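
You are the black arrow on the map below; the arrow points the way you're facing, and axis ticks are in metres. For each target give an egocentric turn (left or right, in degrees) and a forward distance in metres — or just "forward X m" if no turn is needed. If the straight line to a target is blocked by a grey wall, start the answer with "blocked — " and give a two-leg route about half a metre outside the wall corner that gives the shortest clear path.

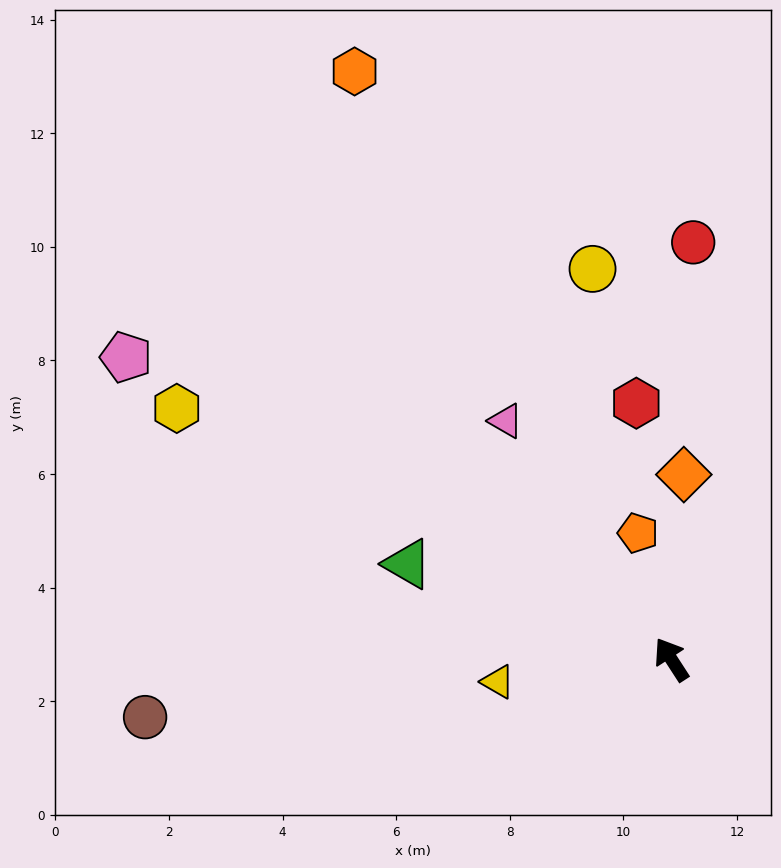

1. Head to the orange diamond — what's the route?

turn right 37°, forward 3.3 m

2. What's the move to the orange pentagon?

turn right 18°, forward 2.3 m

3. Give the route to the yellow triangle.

turn left 64°, forward 3.1 m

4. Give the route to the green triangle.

turn left 37°, forward 4.9 m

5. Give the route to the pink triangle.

forward 5.1 m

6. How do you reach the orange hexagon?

turn right 5°, forward 11.8 m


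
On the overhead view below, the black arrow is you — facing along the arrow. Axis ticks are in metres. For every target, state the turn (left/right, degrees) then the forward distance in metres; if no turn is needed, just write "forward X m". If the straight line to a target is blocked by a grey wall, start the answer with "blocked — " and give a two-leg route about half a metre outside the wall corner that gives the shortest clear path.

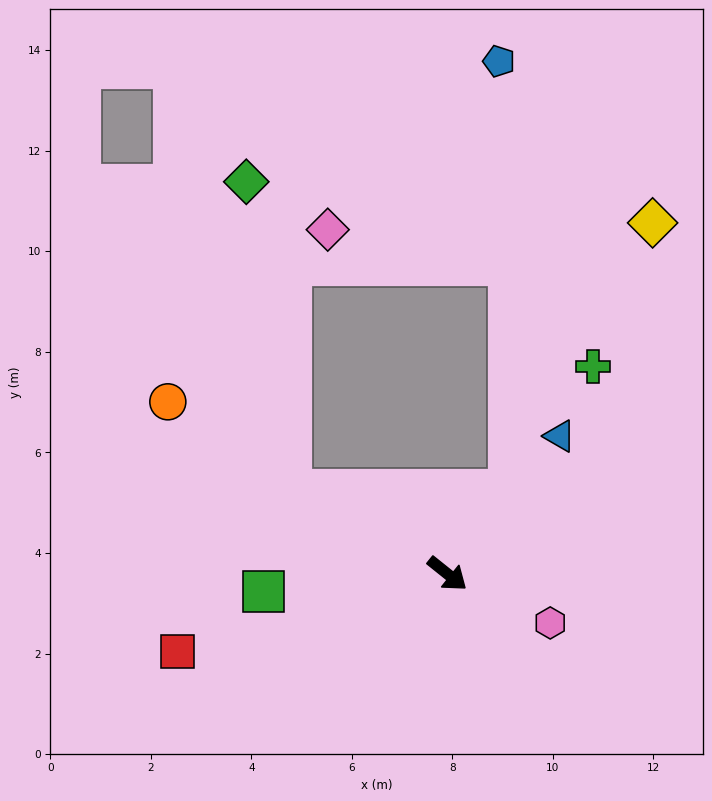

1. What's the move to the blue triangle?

turn left 90°, forward 3.5 m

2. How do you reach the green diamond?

blocked — turn right 169°, forward 3.5 m, then turn right 54°, forward 6.2 m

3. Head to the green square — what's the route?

turn right 136°, forward 3.7 m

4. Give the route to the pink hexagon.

turn left 13°, forward 2.3 m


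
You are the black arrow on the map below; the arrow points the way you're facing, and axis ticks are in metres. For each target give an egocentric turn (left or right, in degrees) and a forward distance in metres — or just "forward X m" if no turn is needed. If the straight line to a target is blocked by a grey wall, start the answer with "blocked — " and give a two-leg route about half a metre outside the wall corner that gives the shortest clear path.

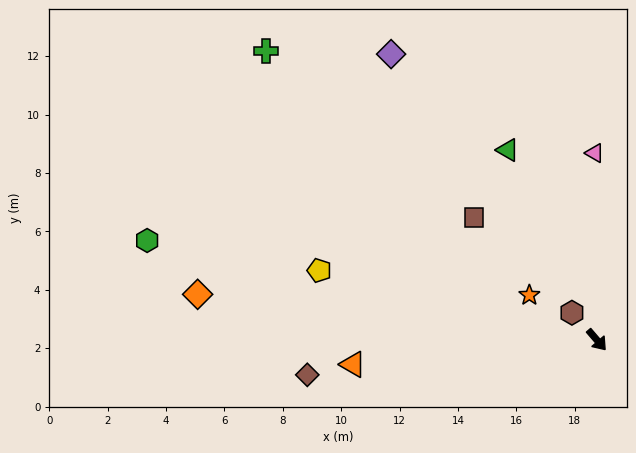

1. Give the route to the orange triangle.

turn right 125°, forward 8.4 m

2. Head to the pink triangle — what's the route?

turn left 140°, forward 6.4 m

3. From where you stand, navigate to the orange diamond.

turn right 137°, forward 13.8 m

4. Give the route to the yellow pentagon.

turn right 145°, forward 9.8 m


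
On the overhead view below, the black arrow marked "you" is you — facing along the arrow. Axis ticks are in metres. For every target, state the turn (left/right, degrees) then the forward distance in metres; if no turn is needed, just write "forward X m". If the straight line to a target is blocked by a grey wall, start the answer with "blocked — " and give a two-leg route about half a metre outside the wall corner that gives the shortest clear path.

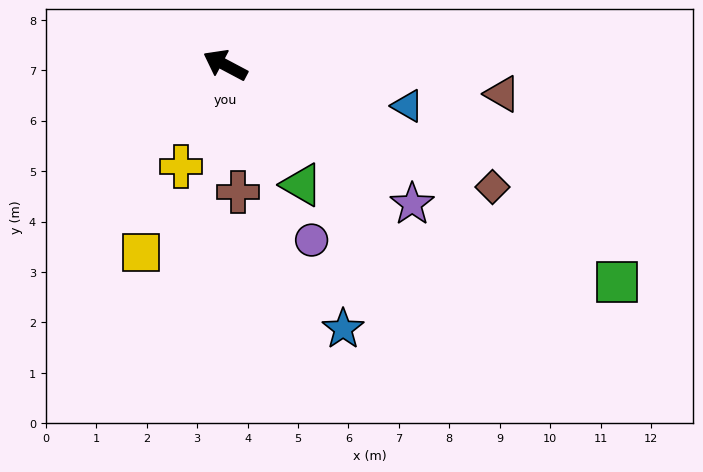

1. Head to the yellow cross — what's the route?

turn left 94°, forward 2.2 m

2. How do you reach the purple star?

turn left 171°, forward 4.6 m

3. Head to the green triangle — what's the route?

turn left 150°, forward 2.8 m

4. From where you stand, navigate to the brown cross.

turn left 124°, forward 2.5 m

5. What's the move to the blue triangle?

turn right 165°, forward 3.7 m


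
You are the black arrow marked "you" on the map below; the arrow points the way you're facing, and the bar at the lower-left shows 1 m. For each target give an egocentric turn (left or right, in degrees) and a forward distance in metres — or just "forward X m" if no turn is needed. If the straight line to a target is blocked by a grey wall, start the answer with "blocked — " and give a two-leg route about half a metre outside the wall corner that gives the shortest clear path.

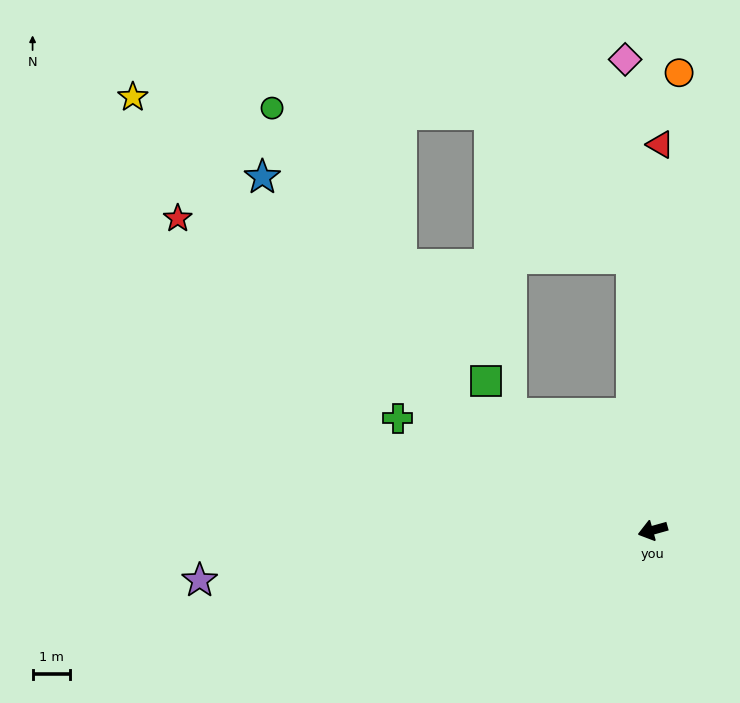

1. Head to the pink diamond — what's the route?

turn right 102°, forward 12.7 m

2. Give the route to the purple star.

turn right 9°, forward 12.3 m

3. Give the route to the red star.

turn right 49°, forward 15.3 m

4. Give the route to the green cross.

turn right 39°, forward 7.5 m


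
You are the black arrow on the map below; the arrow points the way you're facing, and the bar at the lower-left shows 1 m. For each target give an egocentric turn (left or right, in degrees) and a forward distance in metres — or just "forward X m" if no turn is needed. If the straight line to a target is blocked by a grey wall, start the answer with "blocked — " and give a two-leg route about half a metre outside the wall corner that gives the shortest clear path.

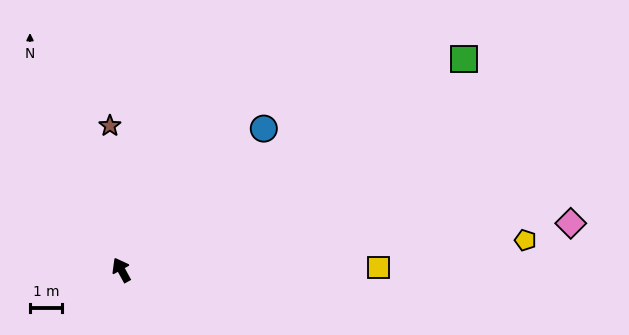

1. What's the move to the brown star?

turn right 24°, forward 4.6 m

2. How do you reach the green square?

turn right 87°, forward 12.7 m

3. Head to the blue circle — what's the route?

turn right 74°, forward 6.4 m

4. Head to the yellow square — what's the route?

turn right 118°, forward 8.1 m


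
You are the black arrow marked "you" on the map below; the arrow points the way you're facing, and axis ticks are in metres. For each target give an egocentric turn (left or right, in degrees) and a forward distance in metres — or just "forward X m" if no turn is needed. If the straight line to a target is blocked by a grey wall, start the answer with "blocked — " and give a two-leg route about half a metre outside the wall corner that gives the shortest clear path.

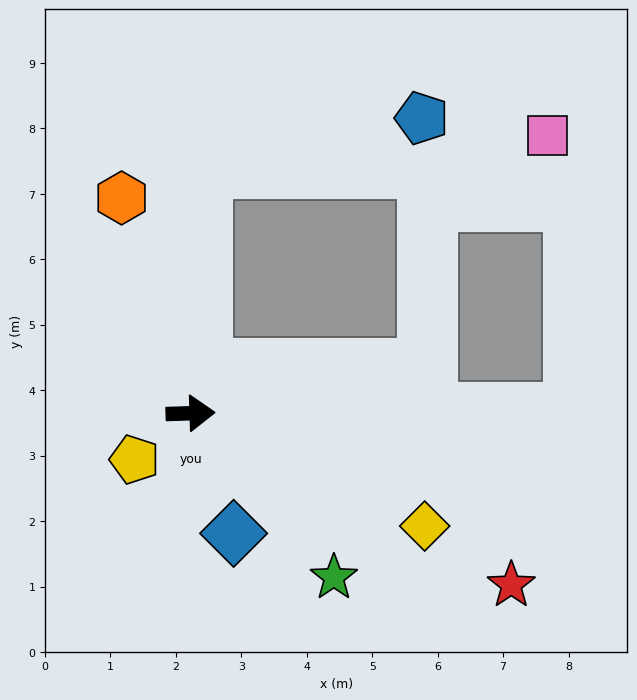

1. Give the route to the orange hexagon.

turn left 106°, forward 3.5 m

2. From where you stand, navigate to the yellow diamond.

turn right 28°, forward 4.0 m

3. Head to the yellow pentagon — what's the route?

turn right 142°, forward 1.1 m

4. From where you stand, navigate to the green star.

turn right 51°, forward 3.3 m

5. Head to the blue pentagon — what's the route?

blocked — turn left 85°, forward 3.7 m, then turn right 73°, forward 3.4 m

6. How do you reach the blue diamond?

turn right 72°, forward 1.9 m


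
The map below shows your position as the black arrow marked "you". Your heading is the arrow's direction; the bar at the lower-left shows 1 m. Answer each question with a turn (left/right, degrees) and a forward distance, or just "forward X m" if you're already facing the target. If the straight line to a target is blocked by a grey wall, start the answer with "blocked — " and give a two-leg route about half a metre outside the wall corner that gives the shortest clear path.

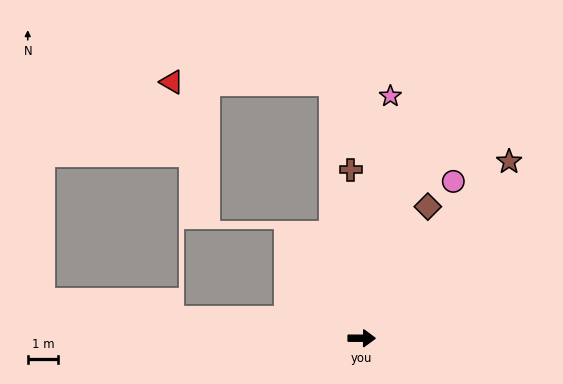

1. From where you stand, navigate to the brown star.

turn left 50°, forward 7.5 m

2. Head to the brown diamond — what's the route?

turn left 64°, forward 4.8 m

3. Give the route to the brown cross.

turn left 94°, forward 5.5 m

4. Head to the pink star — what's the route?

turn left 84°, forward 7.9 m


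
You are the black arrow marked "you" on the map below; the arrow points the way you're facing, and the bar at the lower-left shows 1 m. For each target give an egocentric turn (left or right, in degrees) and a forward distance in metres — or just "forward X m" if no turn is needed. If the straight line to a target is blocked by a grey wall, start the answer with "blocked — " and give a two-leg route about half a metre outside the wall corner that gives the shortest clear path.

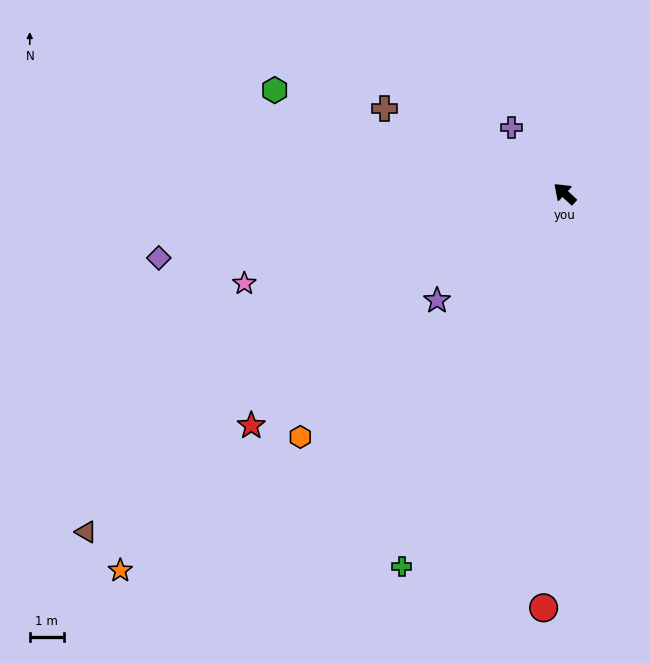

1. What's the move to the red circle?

turn left 130°, forward 12.3 m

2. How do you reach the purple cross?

turn right 8°, forward 2.5 m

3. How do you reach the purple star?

turn left 83°, forward 4.9 m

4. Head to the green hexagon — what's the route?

turn left 23°, forward 9.1 m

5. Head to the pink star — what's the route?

turn left 59°, forward 9.8 m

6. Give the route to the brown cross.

turn left 18°, forward 5.9 m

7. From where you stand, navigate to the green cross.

turn left 109°, forward 12.0 m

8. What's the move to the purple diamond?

turn left 52°, forward 12.2 m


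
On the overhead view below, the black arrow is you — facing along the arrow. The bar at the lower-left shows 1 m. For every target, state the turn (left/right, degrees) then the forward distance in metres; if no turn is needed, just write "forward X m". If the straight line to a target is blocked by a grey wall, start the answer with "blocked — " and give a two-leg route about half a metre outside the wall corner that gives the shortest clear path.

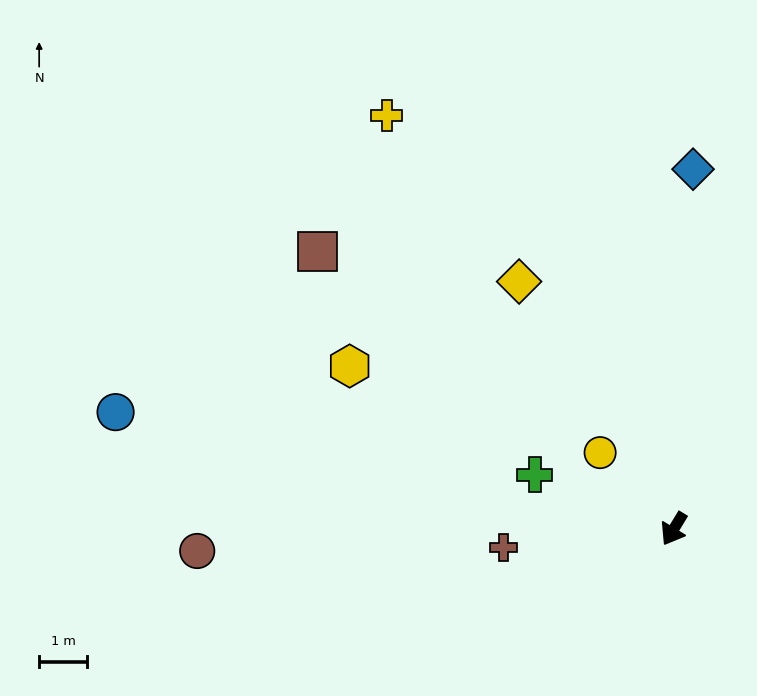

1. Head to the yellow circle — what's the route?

turn right 105°, forward 2.2 m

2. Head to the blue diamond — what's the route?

turn right 152°, forward 7.5 m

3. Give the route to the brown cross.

turn right 53°, forward 3.6 m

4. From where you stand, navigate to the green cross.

turn right 80°, forward 3.1 m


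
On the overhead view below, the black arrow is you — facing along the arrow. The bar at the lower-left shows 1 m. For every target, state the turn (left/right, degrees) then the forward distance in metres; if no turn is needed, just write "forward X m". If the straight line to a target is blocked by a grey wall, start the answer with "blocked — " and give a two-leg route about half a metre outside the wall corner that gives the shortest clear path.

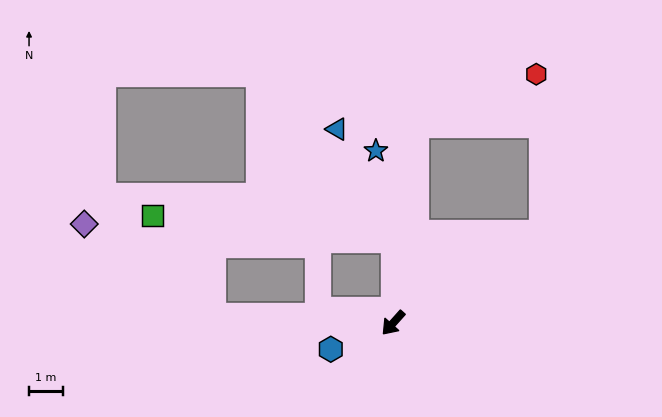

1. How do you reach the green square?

blocked — turn right 50°, forward 5.4 m, then turn right 58°, forward 3.5 m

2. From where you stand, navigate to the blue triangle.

blocked — turn right 139°, forward 2.5 m, then turn left 29°, forward 3.7 m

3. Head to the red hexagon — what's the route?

blocked — turn right 144°, forward 5.9 m, then turn right 62°, forward 3.9 m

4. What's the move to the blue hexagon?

turn right 25°, forward 2.0 m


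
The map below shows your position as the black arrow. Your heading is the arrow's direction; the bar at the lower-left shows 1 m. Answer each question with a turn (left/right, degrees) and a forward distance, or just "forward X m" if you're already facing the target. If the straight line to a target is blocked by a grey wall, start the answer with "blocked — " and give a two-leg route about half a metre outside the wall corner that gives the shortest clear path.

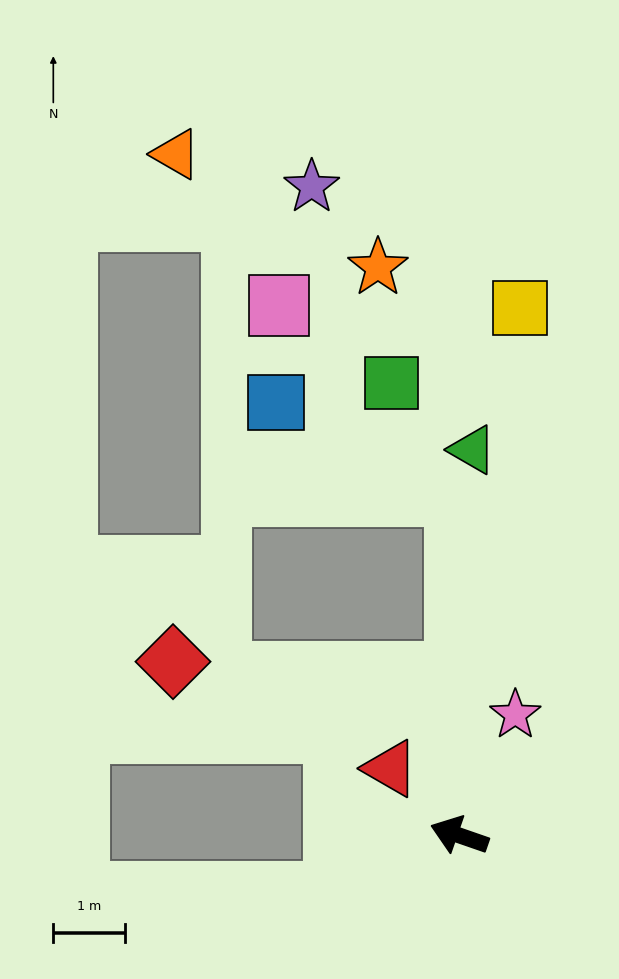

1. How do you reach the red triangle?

turn right 25°, forward 1.3 m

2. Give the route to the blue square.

blocked — turn right 70°, forward 4.7 m, then turn left 62°, forward 2.8 m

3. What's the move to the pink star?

turn right 96°, forward 1.8 m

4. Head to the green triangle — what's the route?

turn right 73°, forward 5.4 m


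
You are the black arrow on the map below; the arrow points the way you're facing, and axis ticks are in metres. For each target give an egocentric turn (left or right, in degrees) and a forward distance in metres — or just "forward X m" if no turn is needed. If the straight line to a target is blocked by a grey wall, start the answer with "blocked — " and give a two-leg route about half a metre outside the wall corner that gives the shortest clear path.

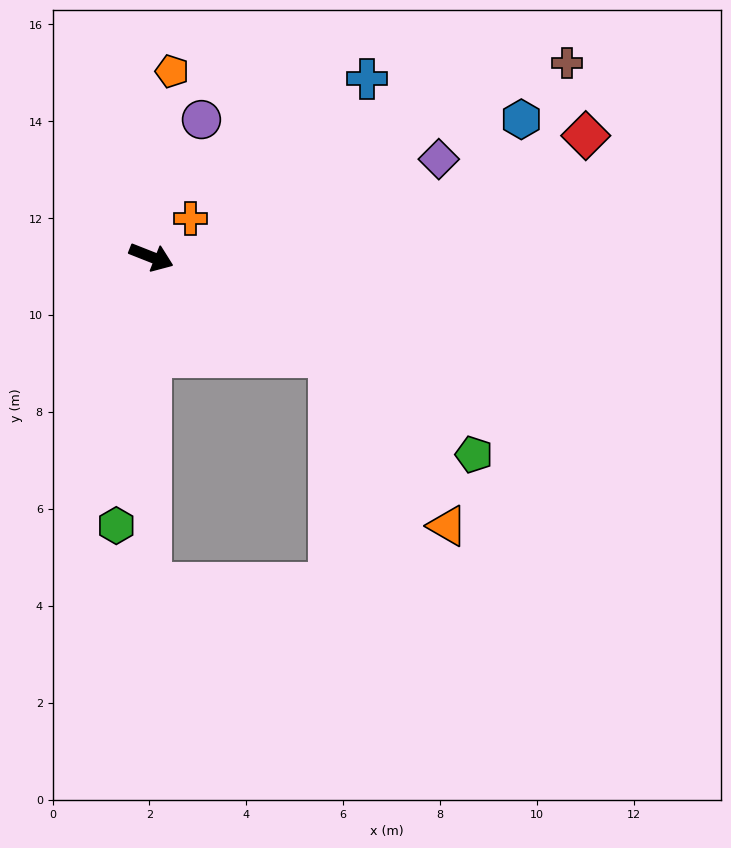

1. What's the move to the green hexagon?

turn right 76°, forward 5.6 m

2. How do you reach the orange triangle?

blocked — turn right 8°, forward 4.2 m, then turn right 25°, forward 4.3 m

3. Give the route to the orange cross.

turn left 66°, forward 1.1 m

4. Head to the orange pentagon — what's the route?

turn left 105°, forward 3.9 m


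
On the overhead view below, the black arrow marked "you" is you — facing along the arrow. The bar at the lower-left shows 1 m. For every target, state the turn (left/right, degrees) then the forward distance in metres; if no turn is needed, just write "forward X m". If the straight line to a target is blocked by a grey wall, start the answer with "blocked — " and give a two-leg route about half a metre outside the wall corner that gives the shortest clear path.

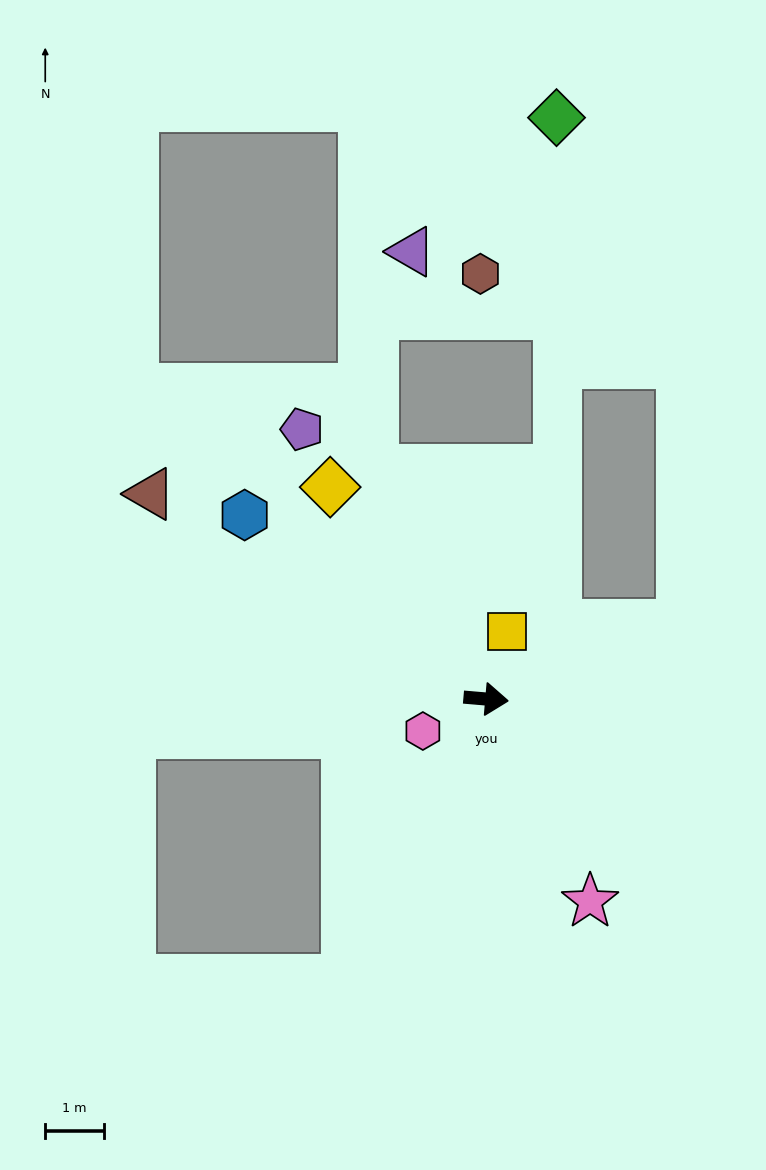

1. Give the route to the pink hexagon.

turn right 148°, forward 1.2 m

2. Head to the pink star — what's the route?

turn right 58°, forward 3.9 m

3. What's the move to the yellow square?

turn left 78°, forward 1.2 m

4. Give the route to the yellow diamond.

turn left 131°, forward 4.5 m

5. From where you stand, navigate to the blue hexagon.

turn left 148°, forward 5.2 m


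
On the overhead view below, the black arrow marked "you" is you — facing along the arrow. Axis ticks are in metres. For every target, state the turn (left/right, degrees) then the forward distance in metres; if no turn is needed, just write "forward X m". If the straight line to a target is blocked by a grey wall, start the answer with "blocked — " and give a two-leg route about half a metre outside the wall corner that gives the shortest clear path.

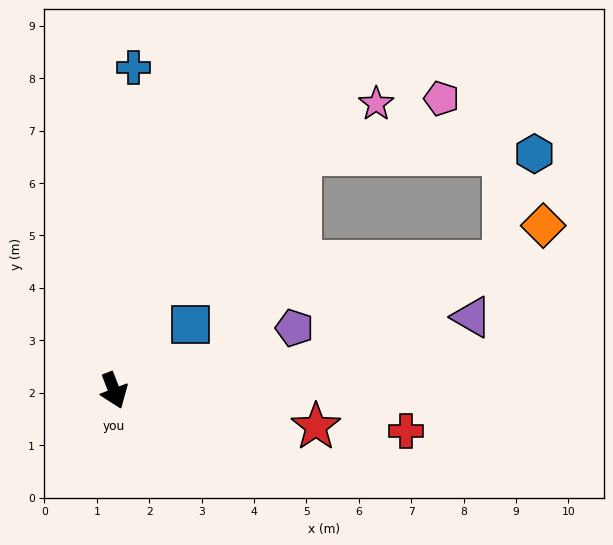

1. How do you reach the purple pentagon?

turn left 88°, forward 3.6 m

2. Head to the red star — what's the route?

turn left 59°, forward 3.9 m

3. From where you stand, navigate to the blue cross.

turn left 156°, forward 6.2 m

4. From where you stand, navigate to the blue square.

turn left 110°, forward 1.9 m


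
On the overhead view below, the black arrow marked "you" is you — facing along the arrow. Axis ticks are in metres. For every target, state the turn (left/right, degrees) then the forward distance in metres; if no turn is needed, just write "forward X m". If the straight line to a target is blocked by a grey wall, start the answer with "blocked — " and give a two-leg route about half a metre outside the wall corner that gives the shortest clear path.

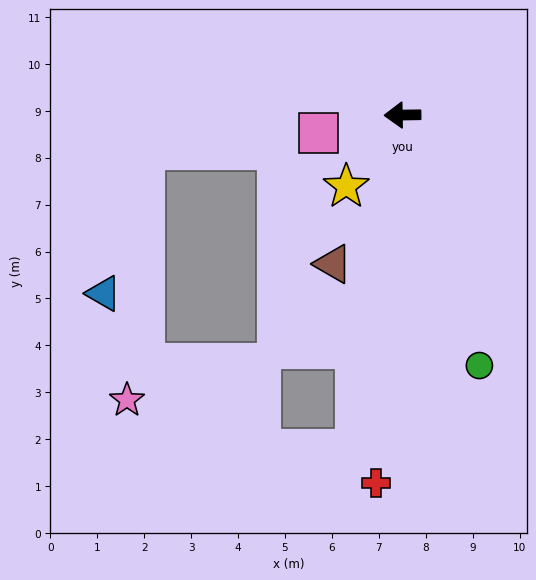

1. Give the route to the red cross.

turn left 85°, forward 7.9 m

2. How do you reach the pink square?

turn left 11°, forward 1.8 m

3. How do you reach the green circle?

turn left 106°, forward 5.6 m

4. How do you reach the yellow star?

turn left 51°, forward 1.9 m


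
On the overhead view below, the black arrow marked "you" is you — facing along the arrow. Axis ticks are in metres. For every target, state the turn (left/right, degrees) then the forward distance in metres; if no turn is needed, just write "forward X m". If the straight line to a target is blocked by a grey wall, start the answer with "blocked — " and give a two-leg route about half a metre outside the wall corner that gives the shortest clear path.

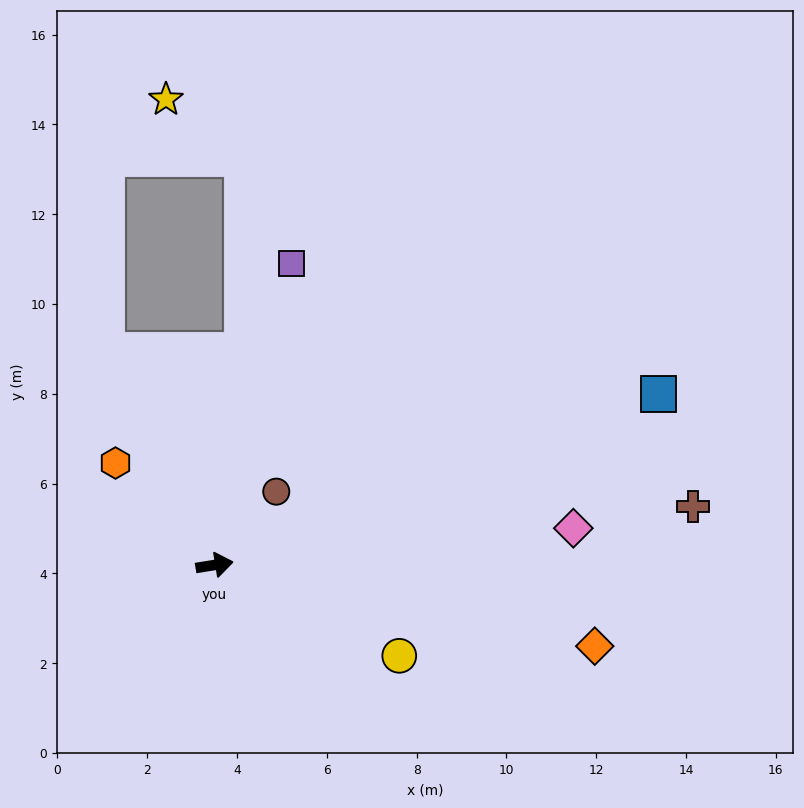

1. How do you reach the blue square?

turn left 12°, forward 10.6 m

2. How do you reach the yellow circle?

turn right 35°, forward 4.6 m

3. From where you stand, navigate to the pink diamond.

turn right 3°, forward 8.0 m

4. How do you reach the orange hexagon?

turn left 125°, forward 3.2 m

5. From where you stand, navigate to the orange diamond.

turn right 21°, forward 8.7 m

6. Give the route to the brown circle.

turn left 41°, forward 2.1 m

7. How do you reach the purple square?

turn left 67°, forward 6.9 m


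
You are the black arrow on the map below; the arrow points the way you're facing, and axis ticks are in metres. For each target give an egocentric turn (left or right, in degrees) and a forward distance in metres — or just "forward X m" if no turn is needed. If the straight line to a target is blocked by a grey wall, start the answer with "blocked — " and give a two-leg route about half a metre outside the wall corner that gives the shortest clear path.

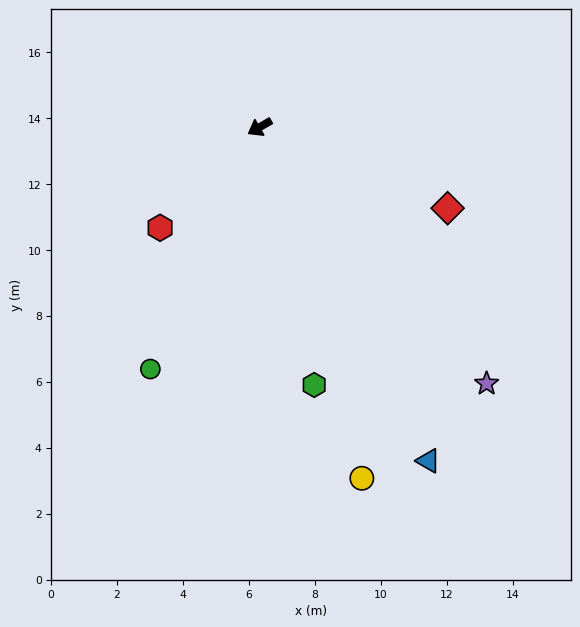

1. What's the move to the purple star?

turn left 102°, forward 10.4 m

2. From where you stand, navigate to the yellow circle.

turn left 76°, forward 11.1 m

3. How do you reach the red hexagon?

turn left 15°, forward 4.3 m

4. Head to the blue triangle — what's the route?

turn left 87°, forward 11.3 m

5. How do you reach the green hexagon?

turn left 72°, forward 8.0 m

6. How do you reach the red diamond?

turn left 127°, forward 6.2 m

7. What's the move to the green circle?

turn left 36°, forward 8.1 m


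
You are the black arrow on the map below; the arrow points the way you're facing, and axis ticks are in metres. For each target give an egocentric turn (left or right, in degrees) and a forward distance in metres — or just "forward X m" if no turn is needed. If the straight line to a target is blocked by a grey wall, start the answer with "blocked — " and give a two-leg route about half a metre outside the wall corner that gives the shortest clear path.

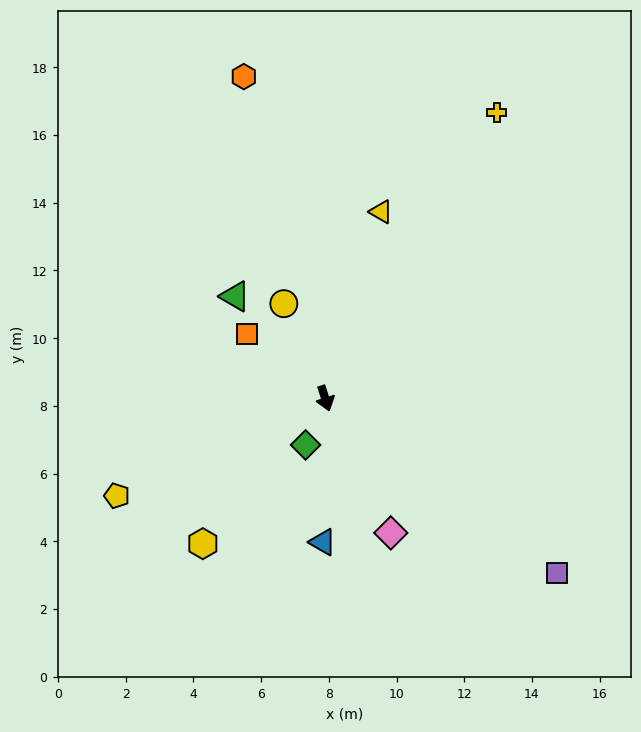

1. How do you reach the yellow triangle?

turn left 146°, forward 5.8 m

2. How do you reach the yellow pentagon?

turn right 83°, forward 6.8 m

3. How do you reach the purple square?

turn left 35°, forward 8.6 m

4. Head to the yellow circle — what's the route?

turn right 174°, forward 3.1 m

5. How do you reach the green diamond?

turn right 41°, forward 1.5 m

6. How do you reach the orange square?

turn right 147°, forward 3.0 m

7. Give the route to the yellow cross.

turn left 131°, forward 9.8 m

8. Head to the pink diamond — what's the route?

turn left 8°, forward 4.4 m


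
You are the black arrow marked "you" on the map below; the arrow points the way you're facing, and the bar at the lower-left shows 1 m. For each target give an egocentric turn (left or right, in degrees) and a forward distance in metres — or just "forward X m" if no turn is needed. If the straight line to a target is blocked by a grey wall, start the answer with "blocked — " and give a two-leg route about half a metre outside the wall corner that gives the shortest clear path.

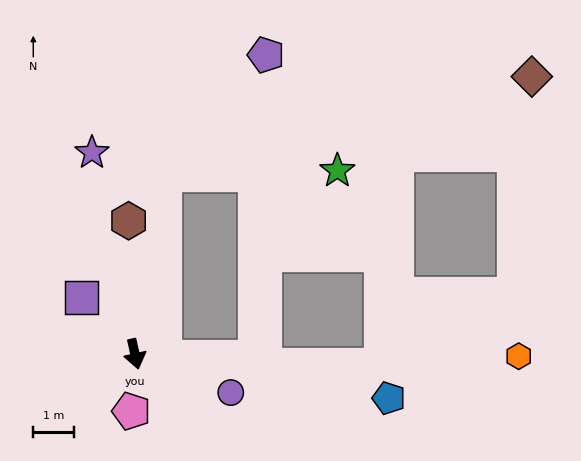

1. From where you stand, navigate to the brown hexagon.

turn left 170°, forward 3.3 m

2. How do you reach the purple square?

turn right 149°, forward 1.9 m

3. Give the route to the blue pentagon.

turn left 68°, forward 6.3 m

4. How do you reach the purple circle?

turn left 56°, forward 2.5 m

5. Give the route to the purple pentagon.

blocked — turn left 158°, forward 4.5 m, then turn right 31°, forward 3.8 m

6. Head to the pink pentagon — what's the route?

turn right 16°, forward 1.4 m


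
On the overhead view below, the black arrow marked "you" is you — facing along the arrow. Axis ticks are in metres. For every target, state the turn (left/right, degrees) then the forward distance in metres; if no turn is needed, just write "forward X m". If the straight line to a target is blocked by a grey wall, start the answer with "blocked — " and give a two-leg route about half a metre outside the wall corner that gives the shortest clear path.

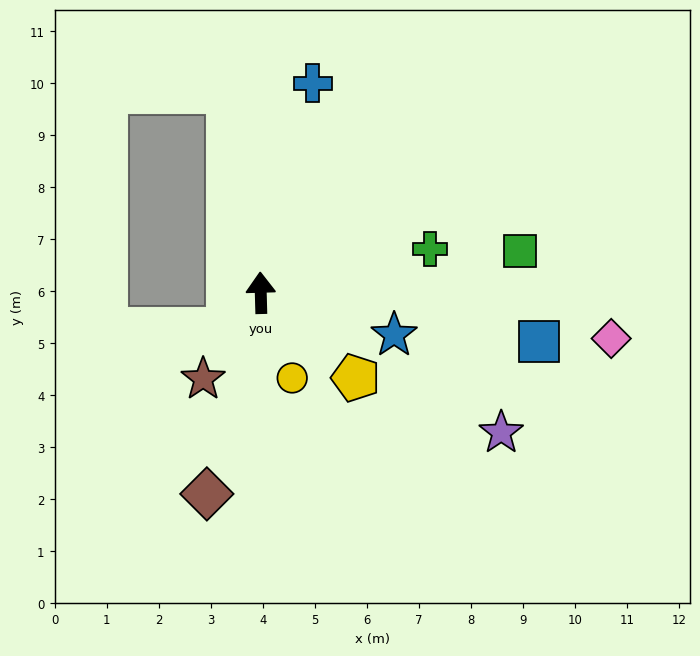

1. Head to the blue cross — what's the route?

turn right 16°, forward 4.1 m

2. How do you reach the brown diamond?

turn left 163°, forward 4.0 m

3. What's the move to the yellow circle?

turn right 161°, forward 1.7 m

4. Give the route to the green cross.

turn right 77°, forward 3.4 m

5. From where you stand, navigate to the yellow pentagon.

turn right 133°, forward 2.4 m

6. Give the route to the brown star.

turn left 145°, forward 2.0 m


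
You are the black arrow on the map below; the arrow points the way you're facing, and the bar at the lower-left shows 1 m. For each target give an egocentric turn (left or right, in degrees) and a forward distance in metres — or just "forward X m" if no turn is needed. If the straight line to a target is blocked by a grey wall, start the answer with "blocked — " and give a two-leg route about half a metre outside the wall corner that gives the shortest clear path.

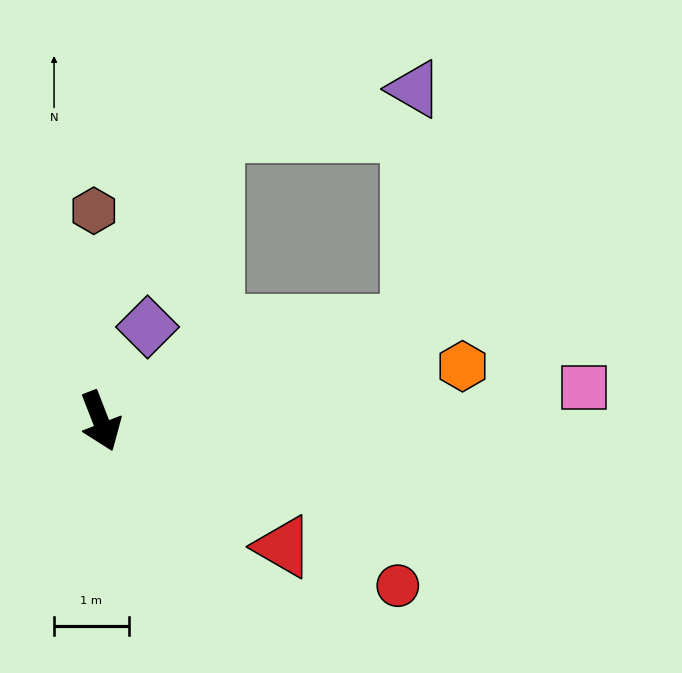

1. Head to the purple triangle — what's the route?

blocked — turn left 86°, forward 4.4 m, then turn left 72°, forward 3.2 m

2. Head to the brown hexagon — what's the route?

turn left 161°, forward 2.8 m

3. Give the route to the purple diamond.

turn left 132°, forward 1.4 m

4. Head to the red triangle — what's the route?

turn left 34°, forward 3.0 m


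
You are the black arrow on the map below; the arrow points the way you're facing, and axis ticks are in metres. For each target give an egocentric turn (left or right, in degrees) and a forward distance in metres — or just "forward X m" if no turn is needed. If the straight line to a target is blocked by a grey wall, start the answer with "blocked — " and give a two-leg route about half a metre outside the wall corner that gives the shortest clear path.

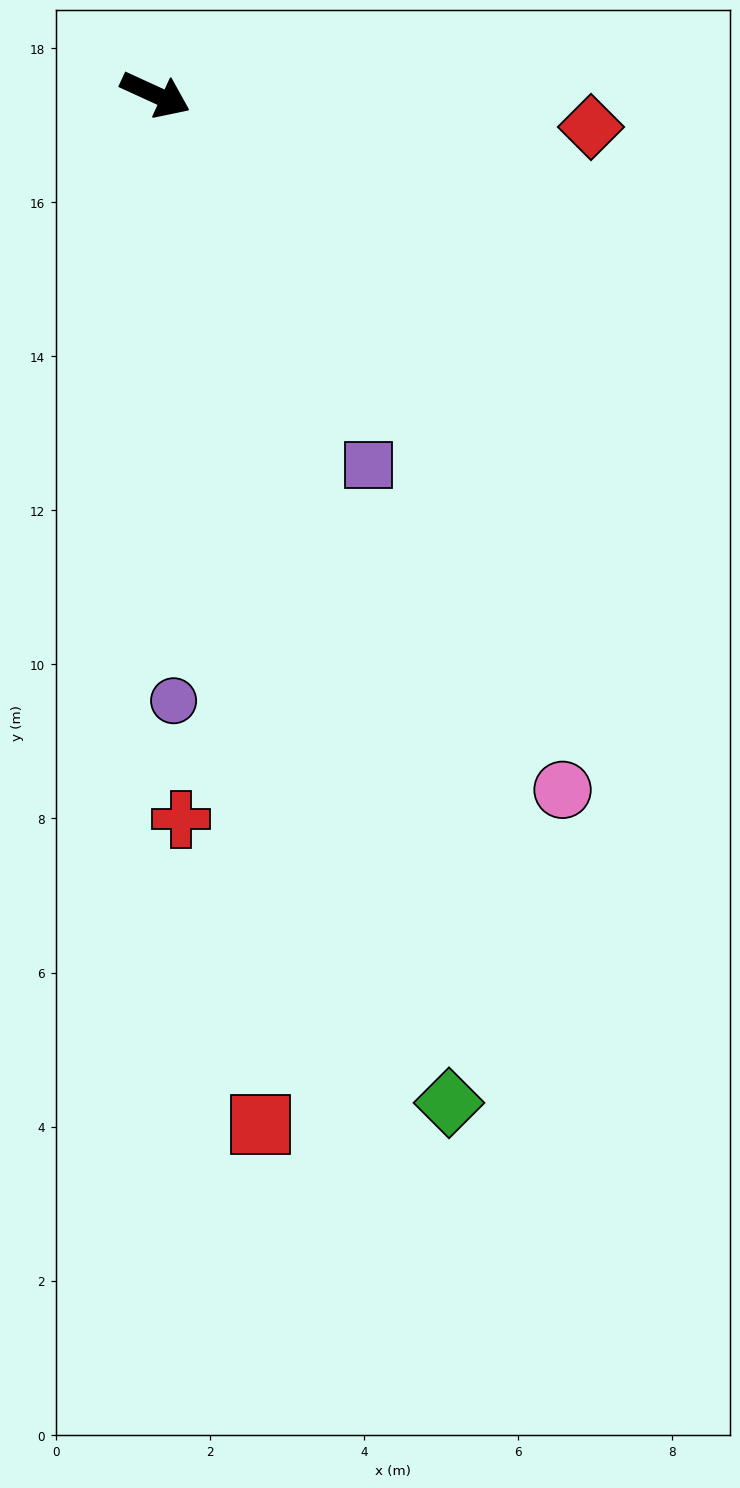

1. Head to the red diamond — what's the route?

turn left 20°, forward 5.7 m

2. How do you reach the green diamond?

turn right 49°, forward 13.6 m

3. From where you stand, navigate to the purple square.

turn right 35°, forward 5.5 m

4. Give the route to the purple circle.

turn right 64°, forward 7.9 m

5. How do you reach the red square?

turn right 60°, forward 13.4 m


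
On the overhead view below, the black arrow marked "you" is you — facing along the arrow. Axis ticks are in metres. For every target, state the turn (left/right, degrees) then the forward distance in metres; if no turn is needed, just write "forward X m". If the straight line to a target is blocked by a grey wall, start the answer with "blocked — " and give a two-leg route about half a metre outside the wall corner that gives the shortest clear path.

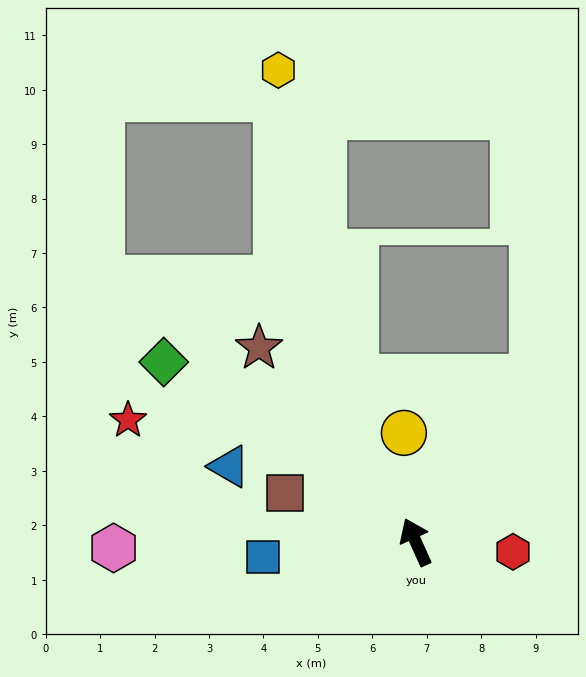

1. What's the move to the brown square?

turn left 45°, forward 2.6 m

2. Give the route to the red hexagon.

turn right 120°, forward 1.8 m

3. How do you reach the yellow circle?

turn right 18°, forward 2.0 m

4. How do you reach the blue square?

turn left 72°, forward 2.8 m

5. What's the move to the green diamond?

turn left 30°, forward 5.7 m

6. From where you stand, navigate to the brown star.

turn left 15°, forward 4.6 m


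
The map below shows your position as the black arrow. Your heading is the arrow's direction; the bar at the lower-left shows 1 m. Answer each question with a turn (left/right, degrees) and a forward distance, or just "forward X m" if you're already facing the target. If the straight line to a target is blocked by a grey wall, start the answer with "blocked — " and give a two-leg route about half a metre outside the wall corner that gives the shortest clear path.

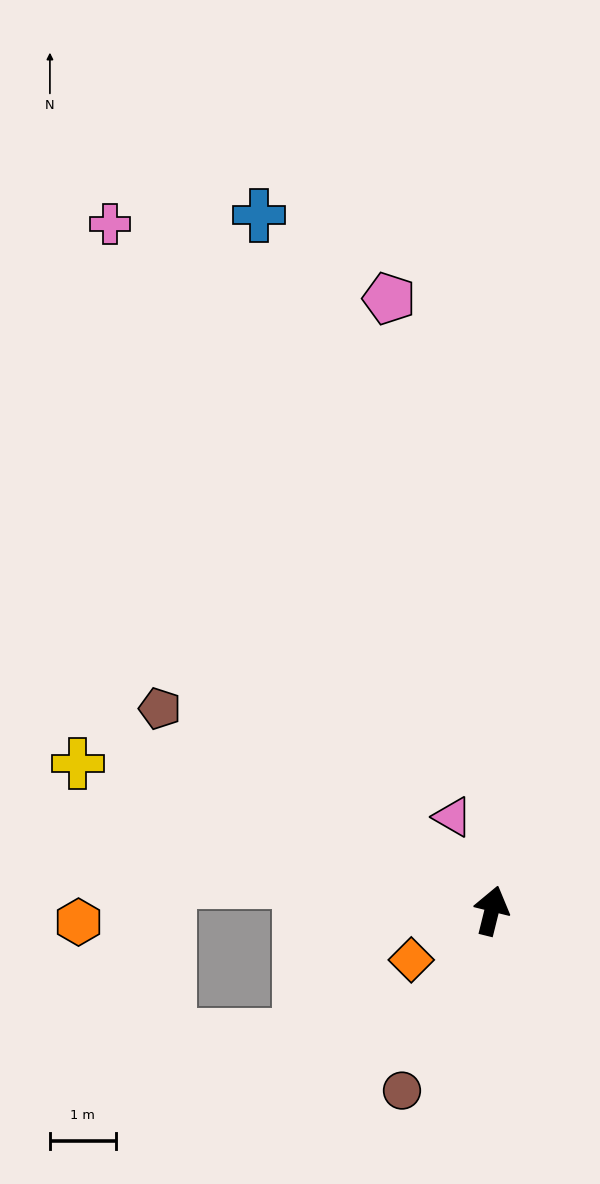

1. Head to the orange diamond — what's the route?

turn left 135°, forward 1.4 m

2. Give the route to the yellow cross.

turn left 84°, forward 6.7 m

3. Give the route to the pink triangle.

turn left 37°, forward 1.5 m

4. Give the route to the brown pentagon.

turn left 73°, forward 5.9 m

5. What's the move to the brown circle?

turn left 167°, forward 3.0 m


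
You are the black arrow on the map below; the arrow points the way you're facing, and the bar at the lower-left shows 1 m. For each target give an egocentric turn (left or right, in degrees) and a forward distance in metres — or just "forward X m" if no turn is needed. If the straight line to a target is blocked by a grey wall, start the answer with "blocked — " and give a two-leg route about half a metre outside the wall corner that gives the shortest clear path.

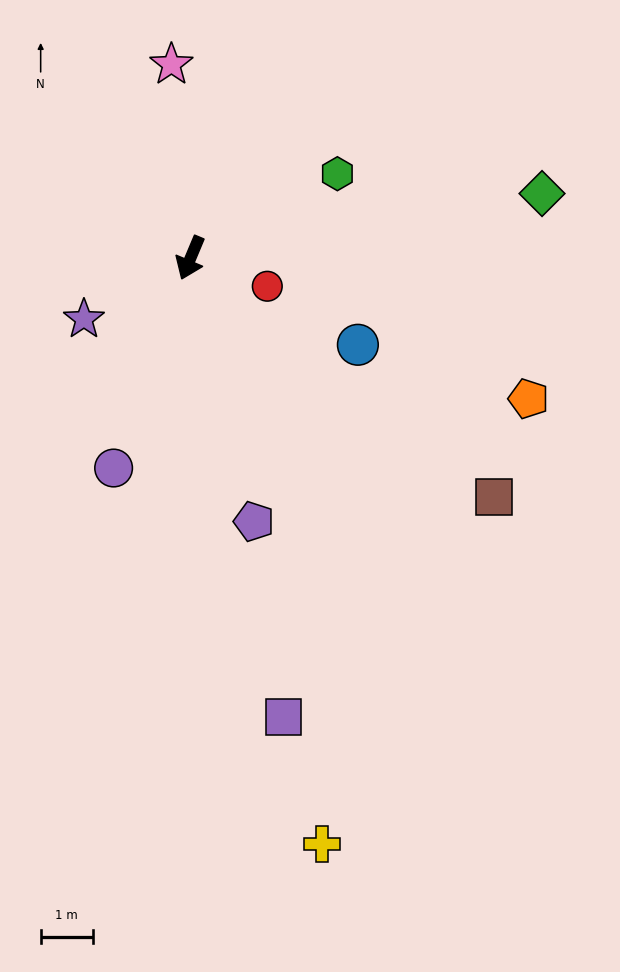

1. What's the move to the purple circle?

turn left 3°, forward 4.3 m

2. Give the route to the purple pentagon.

turn left 36°, forward 5.2 m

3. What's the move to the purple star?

turn right 37°, forward 2.4 m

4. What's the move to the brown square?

turn left 75°, forward 7.4 m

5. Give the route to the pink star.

turn right 152°, forward 3.7 m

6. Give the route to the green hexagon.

turn left 143°, forward 3.2 m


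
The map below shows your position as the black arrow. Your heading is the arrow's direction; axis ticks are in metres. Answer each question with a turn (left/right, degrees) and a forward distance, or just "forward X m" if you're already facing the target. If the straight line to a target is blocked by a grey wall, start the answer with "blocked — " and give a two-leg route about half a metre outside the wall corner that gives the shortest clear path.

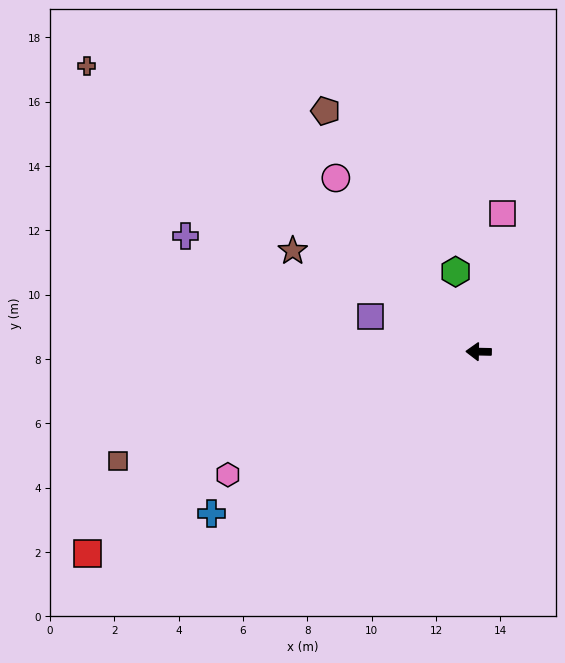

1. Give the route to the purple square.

turn right 17°, forward 3.5 m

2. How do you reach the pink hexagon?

turn left 27°, forward 8.7 m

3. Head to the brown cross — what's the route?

turn right 35°, forward 15.1 m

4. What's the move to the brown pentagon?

turn right 56°, forward 8.9 m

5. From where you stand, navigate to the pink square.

turn right 99°, forward 4.3 m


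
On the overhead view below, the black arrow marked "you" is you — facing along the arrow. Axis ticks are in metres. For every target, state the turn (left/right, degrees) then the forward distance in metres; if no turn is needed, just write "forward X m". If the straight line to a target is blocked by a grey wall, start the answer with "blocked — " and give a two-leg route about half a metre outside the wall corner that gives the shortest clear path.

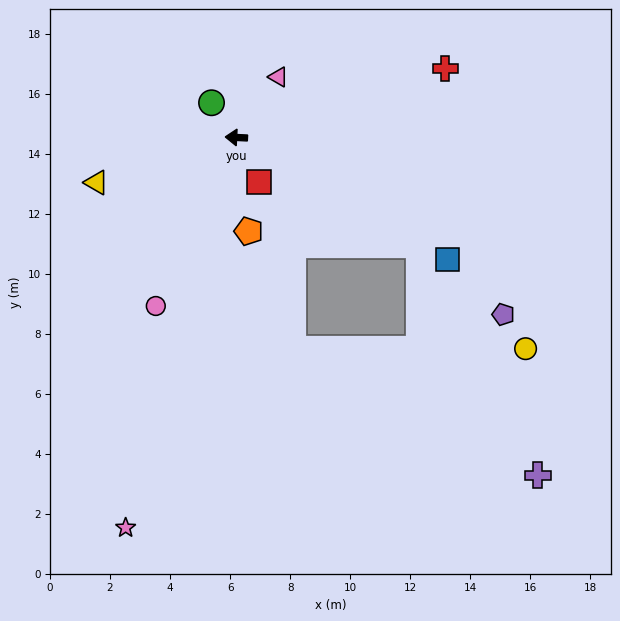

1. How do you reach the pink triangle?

turn right 122°, forward 2.5 m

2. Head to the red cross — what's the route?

turn right 159°, forward 7.3 m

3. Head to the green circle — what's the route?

turn right 52°, forward 1.4 m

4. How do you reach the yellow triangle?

turn left 21°, forward 4.9 m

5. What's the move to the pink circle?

turn left 67°, forward 6.2 m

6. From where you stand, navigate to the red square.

turn left 120°, forward 1.7 m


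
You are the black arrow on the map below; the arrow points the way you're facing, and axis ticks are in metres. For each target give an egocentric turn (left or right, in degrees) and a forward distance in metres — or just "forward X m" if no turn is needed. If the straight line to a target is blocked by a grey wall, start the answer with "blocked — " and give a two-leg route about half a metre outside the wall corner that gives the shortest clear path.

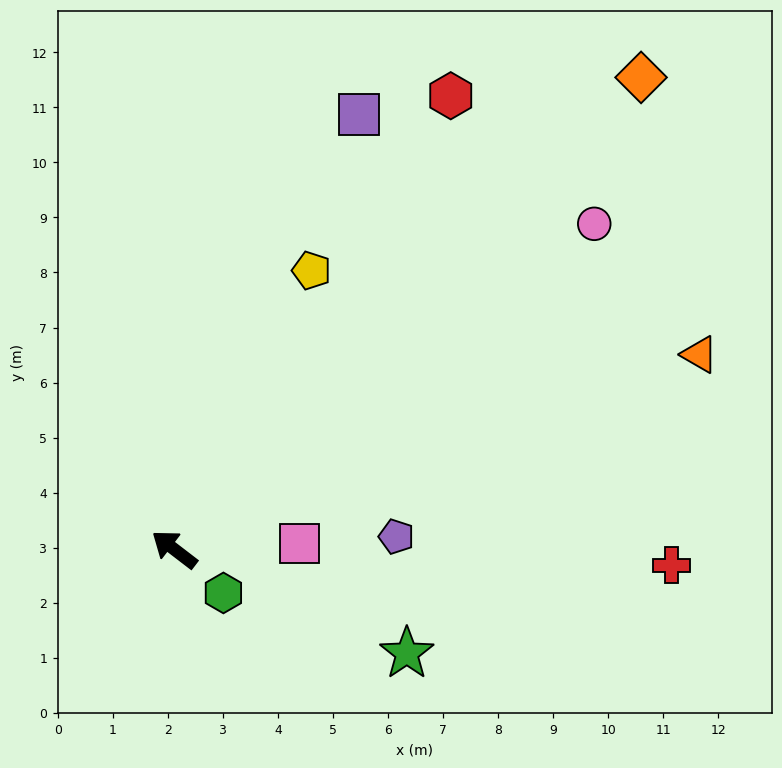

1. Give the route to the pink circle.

turn right 105°, forward 9.7 m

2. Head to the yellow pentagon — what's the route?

turn right 79°, forward 5.6 m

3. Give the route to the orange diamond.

turn right 97°, forward 12.1 m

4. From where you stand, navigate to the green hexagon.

turn left 176°, forward 1.2 m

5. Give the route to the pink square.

turn right 140°, forward 2.3 m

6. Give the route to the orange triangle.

turn right 122°, forward 10.2 m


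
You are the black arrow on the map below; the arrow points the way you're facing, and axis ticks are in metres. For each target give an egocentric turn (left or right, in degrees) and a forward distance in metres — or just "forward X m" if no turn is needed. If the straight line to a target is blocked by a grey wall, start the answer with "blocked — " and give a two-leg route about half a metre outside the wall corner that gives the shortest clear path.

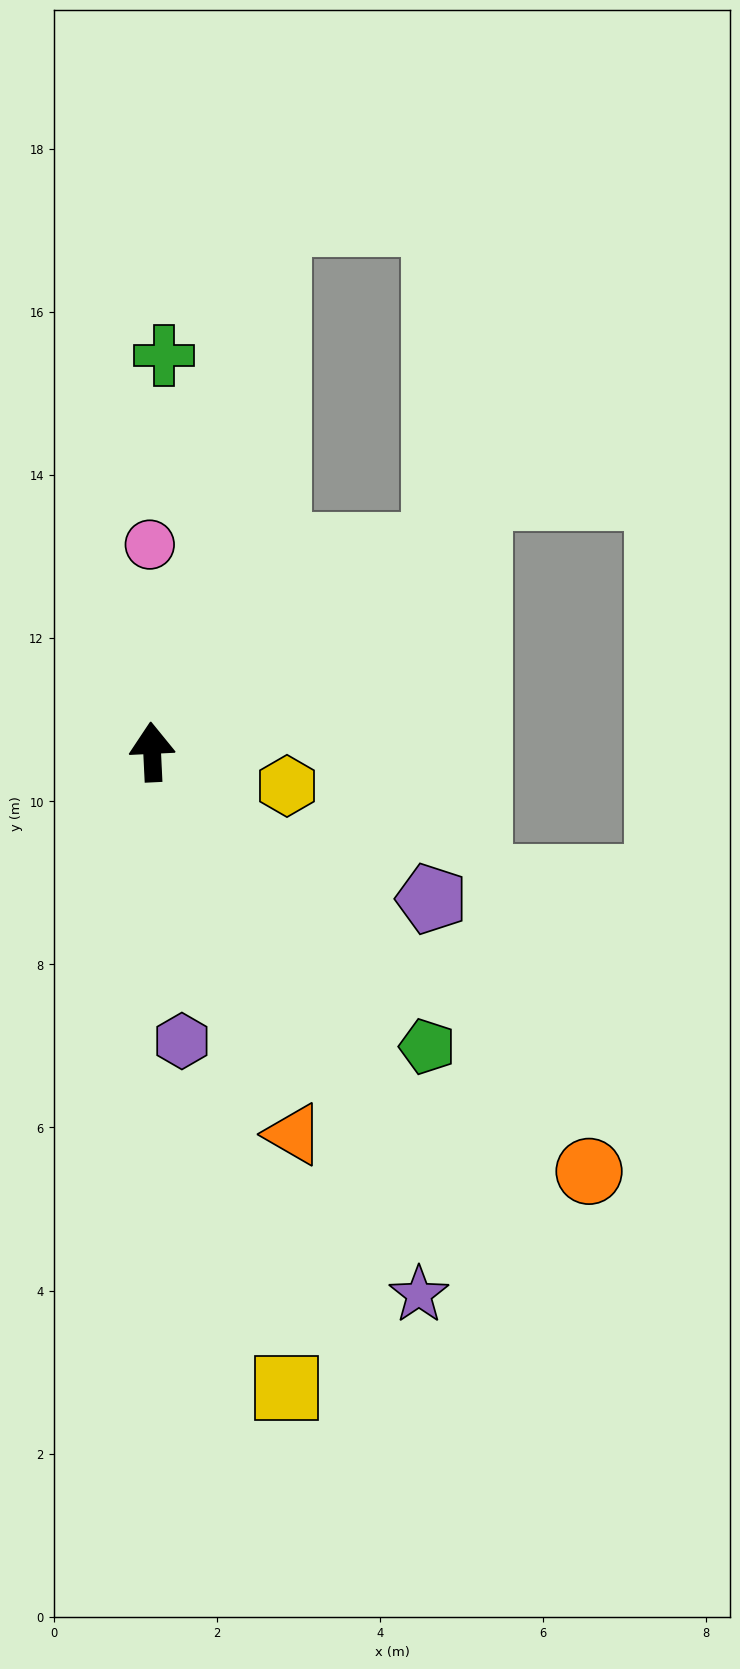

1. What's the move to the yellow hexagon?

turn right 107°, forward 1.7 m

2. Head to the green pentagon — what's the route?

turn right 140°, forward 4.9 m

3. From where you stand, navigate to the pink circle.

turn right 2°, forward 2.5 m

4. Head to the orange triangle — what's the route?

turn right 162°, forward 5.0 m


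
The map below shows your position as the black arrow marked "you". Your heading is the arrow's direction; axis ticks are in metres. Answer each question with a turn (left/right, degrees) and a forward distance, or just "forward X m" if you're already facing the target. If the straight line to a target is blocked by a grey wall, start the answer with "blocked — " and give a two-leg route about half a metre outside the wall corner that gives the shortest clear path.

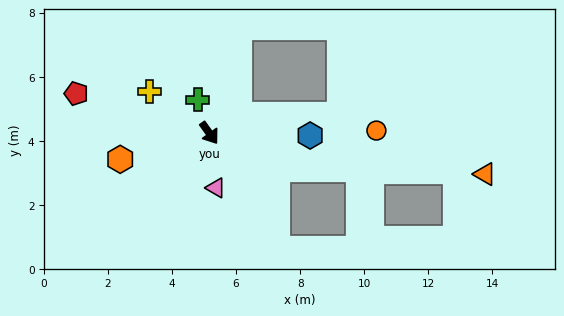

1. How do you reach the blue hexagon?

turn left 53°, forward 3.1 m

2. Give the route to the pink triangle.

turn right 29°, forward 1.7 m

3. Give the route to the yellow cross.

turn right 160°, forward 2.3 m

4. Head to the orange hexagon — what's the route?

turn right 109°, forward 2.9 m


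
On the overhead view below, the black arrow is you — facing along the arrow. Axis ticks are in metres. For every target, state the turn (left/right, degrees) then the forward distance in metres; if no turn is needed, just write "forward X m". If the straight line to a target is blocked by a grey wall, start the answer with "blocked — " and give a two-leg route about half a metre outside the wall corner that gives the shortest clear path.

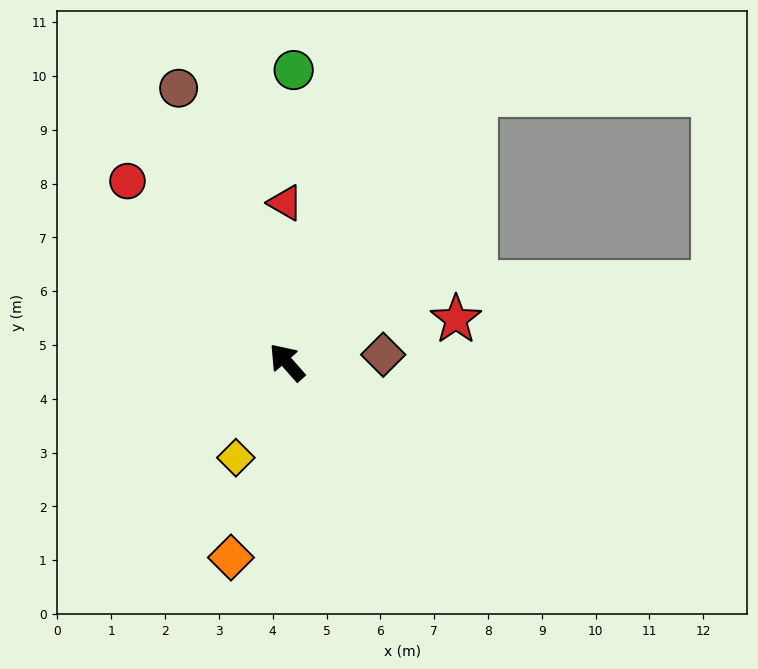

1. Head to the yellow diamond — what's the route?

turn left 111°, forward 2.0 m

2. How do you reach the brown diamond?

turn right 127°, forward 1.8 m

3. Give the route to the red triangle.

turn right 41°, forward 3.0 m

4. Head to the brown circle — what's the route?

turn right 20°, forward 5.5 m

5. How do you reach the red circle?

forward 4.5 m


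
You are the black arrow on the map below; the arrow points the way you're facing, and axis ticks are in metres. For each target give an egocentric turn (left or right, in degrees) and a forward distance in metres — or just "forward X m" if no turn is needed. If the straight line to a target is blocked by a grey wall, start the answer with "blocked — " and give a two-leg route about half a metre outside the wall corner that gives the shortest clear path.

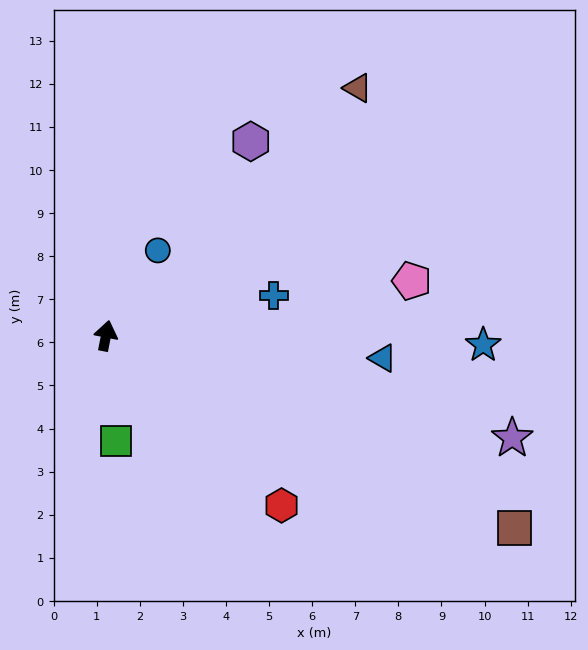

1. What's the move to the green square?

turn right 164°, forward 2.5 m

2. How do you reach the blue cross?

turn right 65°, forward 4.0 m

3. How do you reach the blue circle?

turn right 20°, forward 2.3 m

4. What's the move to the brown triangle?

turn right 34°, forward 8.2 m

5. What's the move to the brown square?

turn right 104°, forward 10.5 m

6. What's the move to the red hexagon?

turn right 123°, forward 5.7 m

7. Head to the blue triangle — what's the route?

turn right 84°, forward 6.4 m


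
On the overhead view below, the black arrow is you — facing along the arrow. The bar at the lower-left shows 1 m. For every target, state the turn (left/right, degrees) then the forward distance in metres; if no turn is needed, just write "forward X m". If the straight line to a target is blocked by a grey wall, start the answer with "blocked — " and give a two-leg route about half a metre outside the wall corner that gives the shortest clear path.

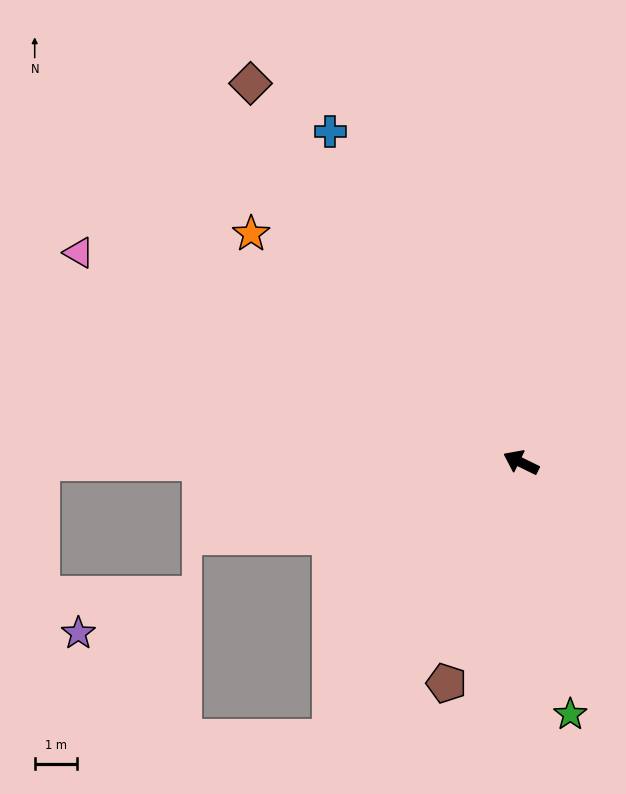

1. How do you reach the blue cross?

turn right 34°, forward 9.0 m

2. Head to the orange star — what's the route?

turn right 14°, forward 8.3 m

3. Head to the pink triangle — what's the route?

forward 11.5 m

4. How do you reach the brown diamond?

turn right 28°, forward 11.0 m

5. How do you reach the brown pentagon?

turn left 97°, forward 5.5 m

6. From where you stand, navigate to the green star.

turn left 127°, forward 6.0 m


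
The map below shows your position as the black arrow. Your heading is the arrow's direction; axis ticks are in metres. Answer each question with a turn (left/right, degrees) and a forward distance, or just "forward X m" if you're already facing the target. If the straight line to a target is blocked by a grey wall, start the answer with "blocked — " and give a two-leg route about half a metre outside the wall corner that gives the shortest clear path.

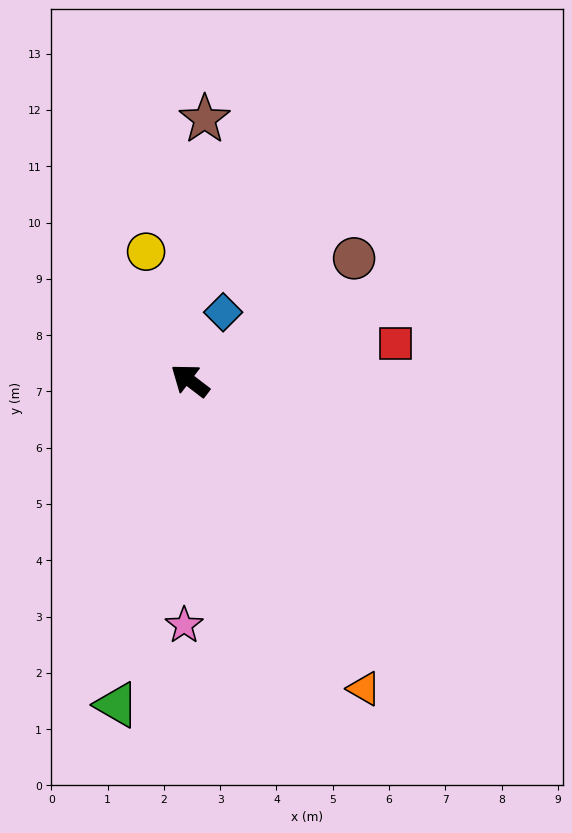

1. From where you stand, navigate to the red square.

turn right 132°, forward 3.7 m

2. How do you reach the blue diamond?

turn right 79°, forward 1.3 m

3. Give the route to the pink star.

turn left 126°, forward 4.3 m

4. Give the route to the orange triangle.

turn left 157°, forward 6.3 m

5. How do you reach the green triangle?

turn left 115°, forward 5.9 m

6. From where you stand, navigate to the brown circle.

turn right 106°, forward 3.6 m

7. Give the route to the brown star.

turn right 56°, forward 4.7 m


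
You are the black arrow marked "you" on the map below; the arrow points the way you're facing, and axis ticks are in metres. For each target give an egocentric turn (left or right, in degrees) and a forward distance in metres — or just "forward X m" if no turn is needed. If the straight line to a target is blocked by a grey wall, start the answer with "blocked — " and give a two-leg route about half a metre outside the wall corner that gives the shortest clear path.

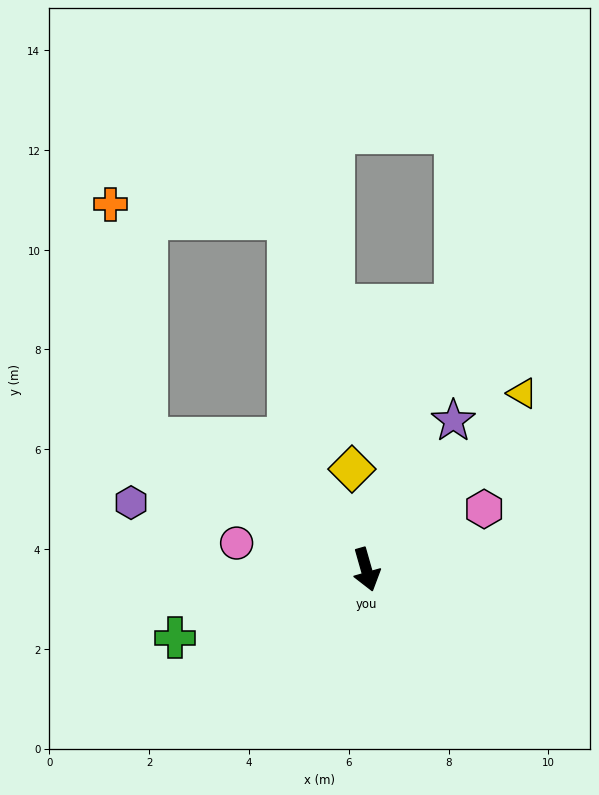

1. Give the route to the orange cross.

blocked — turn right 137°, forward 5.1 m, then turn right 50°, forward 4.7 m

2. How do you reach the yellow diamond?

turn left 172°, forward 2.0 m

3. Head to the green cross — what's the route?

turn right 86°, forward 4.1 m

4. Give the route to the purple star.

turn left 134°, forward 3.5 m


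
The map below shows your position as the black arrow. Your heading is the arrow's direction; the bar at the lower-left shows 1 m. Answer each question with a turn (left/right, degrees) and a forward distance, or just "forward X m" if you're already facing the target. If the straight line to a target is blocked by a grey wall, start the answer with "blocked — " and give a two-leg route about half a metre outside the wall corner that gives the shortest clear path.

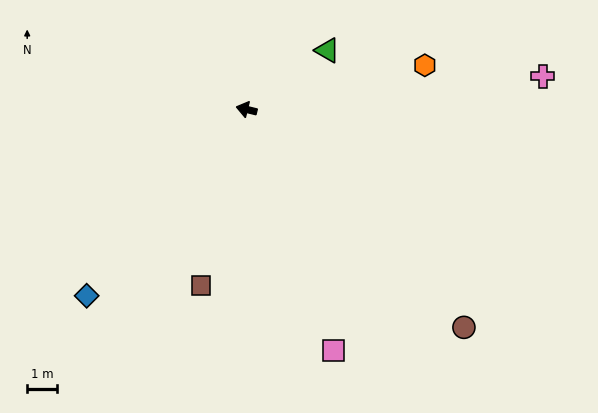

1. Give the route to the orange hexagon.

turn right 152°, forward 6.2 m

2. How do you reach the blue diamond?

turn left 63°, forward 8.3 m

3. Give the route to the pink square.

turn left 124°, forward 8.6 m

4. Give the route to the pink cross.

turn right 160°, forward 10.0 m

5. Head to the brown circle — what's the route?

turn left 149°, forward 10.3 m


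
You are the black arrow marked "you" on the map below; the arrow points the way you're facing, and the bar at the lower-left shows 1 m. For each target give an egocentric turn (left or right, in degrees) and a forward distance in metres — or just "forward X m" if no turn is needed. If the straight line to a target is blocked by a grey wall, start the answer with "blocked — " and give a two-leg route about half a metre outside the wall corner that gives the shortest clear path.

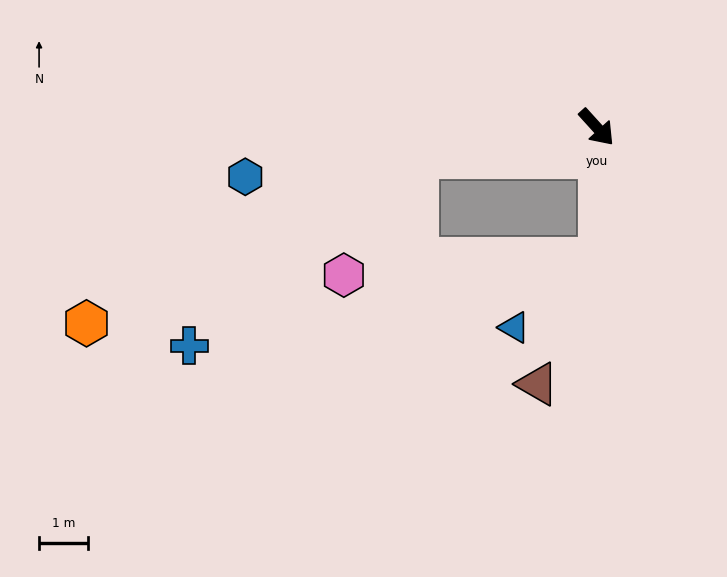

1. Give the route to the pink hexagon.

blocked — turn right 122°, forward 3.7 m, then turn left 48°, forward 2.8 m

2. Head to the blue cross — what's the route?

blocked — turn right 122°, forward 3.7 m, then turn left 29°, forward 6.0 m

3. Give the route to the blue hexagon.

turn right 124°, forward 7.3 m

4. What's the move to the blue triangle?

blocked — turn right 41°, forward 2.7 m, then turn right 52°, forward 2.2 m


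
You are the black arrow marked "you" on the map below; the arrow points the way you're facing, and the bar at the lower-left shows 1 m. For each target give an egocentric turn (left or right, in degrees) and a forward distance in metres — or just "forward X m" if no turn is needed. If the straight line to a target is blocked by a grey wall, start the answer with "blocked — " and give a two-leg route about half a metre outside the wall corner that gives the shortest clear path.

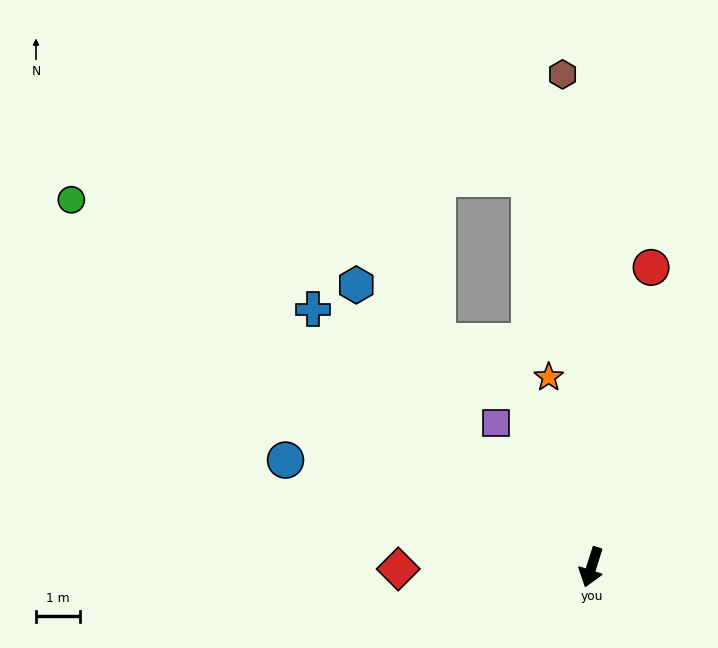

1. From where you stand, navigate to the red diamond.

turn right 72°, forward 4.4 m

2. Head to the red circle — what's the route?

turn right 174°, forward 7.0 m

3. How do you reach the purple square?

turn right 129°, forward 4.0 m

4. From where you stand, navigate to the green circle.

turn right 108°, forward 14.6 m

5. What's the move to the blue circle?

turn right 92°, forward 7.4 m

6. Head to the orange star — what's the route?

turn right 150°, forward 4.5 m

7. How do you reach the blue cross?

turn right 115°, forward 8.7 m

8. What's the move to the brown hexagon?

turn right 159°, forward 11.3 m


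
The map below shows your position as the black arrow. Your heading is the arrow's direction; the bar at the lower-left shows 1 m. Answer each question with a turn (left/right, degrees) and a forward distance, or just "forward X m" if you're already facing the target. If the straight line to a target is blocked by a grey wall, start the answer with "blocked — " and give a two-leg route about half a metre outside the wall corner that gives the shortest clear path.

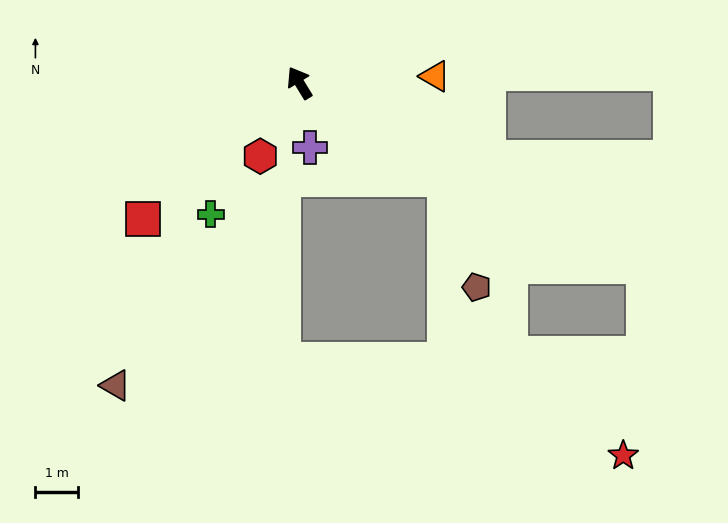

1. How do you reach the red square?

turn left 100°, forward 4.9 m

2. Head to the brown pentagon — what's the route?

blocked — turn right 155°, forward 4.1 m, then turn right 40°, forward 2.7 m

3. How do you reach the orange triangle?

turn right 119°, forward 3.2 m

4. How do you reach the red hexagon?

turn left 121°, forward 2.0 m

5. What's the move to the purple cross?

turn left 158°, forward 1.5 m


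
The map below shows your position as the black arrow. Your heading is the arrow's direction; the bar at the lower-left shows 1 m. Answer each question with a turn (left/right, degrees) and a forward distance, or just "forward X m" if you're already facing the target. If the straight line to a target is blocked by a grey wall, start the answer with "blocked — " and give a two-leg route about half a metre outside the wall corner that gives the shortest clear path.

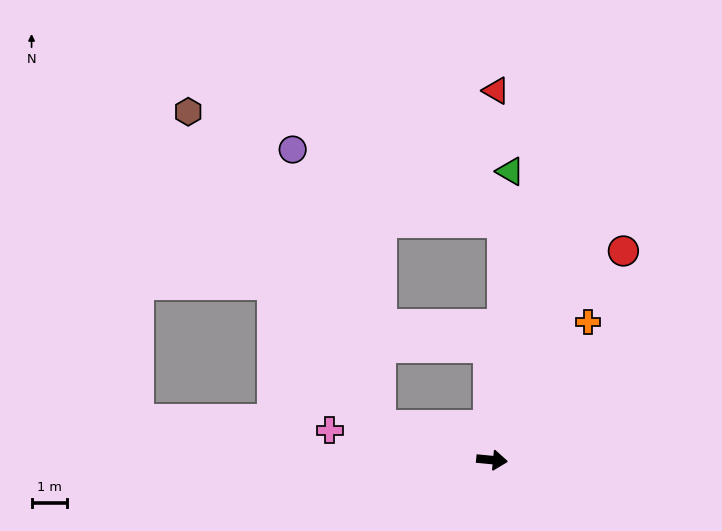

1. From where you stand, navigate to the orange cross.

turn left 61°, forward 4.7 m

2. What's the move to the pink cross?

turn left 175°, forward 4.7 m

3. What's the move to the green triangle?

turn left 92°, forward 8.2 m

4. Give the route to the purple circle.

blocked — turn left 168°, forward 3.3 m, then turn right 55°, forward 8.2 m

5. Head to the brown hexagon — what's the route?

blocked — turn left 168°, forward 3.3 m, then turn right 41°, forward 10.4 m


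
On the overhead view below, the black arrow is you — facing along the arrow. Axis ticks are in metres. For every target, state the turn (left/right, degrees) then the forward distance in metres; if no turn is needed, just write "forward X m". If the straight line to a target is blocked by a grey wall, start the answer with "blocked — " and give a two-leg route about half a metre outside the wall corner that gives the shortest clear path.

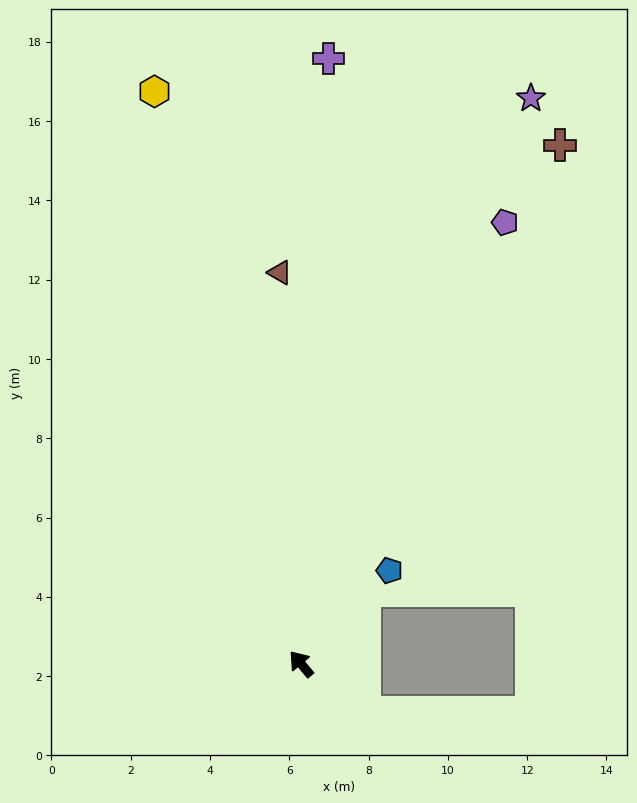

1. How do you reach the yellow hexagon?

turn right 26°, forward 14.9 m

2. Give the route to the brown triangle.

turn right 37°, forward 9.9 m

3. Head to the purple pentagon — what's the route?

turn right 65°, forward 12.3 m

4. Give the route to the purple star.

turn right 62°, forward 15.4 m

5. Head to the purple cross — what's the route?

turn right 43°, forward 15.3 m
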